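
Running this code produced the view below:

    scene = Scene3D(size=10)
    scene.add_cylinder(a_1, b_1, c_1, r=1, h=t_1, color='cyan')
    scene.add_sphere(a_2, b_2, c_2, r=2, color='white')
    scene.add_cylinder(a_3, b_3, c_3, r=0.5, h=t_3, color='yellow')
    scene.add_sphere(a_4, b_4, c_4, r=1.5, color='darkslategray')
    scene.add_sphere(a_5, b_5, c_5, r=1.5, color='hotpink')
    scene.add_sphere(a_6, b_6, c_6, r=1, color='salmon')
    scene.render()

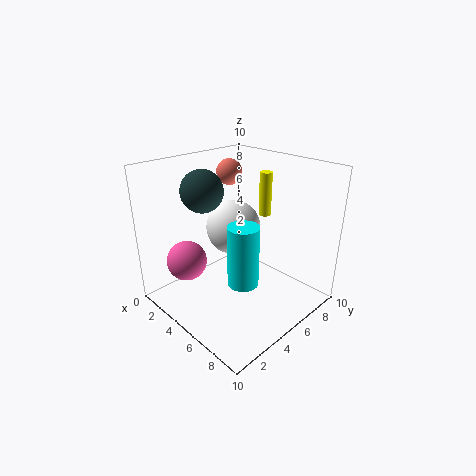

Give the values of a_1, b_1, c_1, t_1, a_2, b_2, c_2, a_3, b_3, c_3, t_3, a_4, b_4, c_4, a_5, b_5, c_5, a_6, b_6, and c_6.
a_1 = 7
b_1 = 3.5
c_1 = 3
t_1 = 4
a_2 = 3.5
b_2 = 6
c_2 = 5
a_3 = 3.5
b_3 = 9.5
c_3 = 5
t_3 = 3.5
a_4 = 2.5
b_4 = 4
c_4 = 8
a_5 = 1.5
b_5 = 3
c_5 = 2.5
a_6 = 1.5
b_6 = 7.5
c_6 = 8.5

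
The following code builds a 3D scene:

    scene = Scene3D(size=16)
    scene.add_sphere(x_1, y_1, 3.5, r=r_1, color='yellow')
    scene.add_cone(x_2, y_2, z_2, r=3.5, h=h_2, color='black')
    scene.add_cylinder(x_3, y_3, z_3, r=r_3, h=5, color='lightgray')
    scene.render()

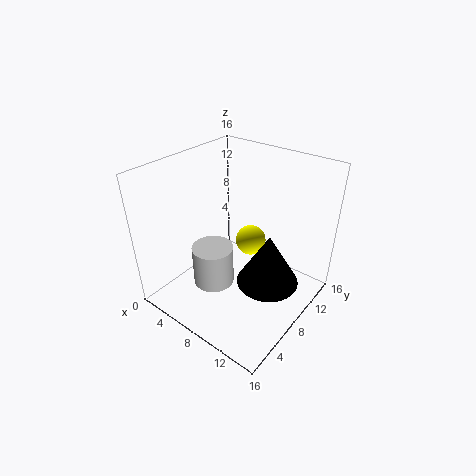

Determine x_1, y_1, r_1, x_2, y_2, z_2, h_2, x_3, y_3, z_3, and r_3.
x_1 = 5.5; y_1 = 14; r_1 = 2; x_2 = 11.5; y_2 = 9; z_2 = 3; h_2 = 6; x_3 = 4.5; y_3 = 7.5; z_3 = 0.5; r_3 = 2.5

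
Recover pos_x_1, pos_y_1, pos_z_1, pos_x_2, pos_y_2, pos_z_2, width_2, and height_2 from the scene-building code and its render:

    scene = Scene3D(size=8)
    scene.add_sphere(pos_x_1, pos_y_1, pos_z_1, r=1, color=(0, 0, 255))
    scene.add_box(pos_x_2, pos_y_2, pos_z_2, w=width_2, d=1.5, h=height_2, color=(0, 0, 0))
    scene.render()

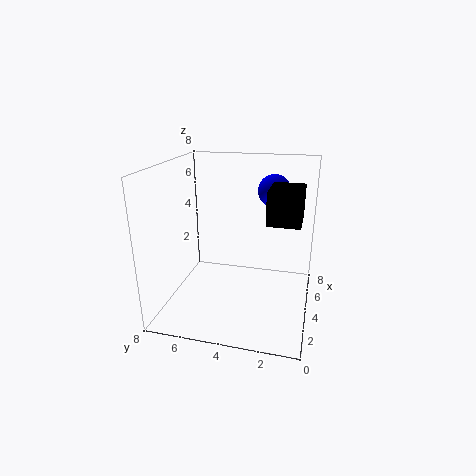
pos_x_1 = 7
pos_y_1 = 2.5
pos_z_1 = 6
pos_x_2 = 1
pos_y_2 = 0.5
pos_z_2 = 6
width_2 = 2
height_2 = 1.5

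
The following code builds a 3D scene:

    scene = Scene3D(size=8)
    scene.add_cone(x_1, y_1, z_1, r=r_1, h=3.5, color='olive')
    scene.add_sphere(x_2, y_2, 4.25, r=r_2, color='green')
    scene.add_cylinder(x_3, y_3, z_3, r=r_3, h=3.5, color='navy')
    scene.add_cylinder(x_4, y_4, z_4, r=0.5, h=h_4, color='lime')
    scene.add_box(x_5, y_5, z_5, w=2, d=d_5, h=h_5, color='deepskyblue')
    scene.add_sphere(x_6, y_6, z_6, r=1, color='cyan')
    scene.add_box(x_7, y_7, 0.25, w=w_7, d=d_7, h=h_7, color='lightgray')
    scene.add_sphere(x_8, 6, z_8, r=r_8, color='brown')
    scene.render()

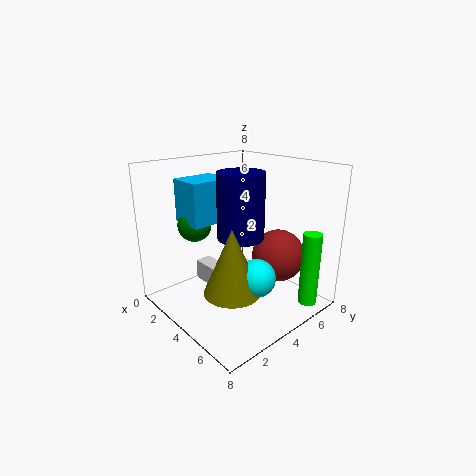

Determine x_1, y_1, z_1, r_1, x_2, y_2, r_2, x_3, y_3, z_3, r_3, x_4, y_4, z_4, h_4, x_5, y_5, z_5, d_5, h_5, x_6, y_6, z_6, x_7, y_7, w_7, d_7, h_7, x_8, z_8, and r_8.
x_1 = 5.25
y_1 = 2.5
z_1 = 1.75
r_1 = 1.5
x_2 = 1.25
y_2 = 3
r_2 = 1
x_3 = 4.5
y_3 = 3.75
z_3 = 4.25
r_3 = 1.25
x_4 = 7.5
y_4 = 6
z_4 = 0.75
h_4 = 4
x_5 = 0.5
y_5 = 2.25
z_5 = 4.5
d_5 = 2.5
h_5 = 2.5
x_6 = 6
y_6 = 3.5
z_6 = 2.5
x_7 = 0.5
y_7 = 3.5
w_7 = 2
d_7 = 1
h_7 = 1.25
x_8 = 5.25
z_8 = 2.75
r_8 = 1.5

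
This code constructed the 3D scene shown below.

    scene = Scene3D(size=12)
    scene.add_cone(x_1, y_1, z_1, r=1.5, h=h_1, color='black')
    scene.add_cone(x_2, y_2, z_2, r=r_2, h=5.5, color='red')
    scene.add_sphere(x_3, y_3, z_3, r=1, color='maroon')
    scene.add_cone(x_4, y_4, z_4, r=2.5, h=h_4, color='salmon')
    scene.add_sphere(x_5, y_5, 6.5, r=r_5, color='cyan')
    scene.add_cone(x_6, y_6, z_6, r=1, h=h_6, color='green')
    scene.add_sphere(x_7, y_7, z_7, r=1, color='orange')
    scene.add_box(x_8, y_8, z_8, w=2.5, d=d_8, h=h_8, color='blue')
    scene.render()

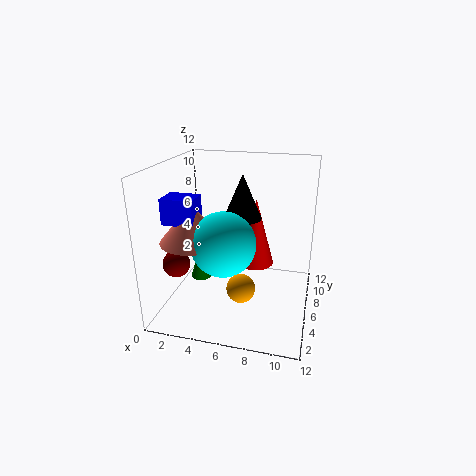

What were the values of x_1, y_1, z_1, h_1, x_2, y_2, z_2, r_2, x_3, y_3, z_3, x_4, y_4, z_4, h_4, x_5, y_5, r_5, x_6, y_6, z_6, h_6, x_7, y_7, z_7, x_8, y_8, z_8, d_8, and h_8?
x_1 = 6.5
y_1 = 5.5
z_1 = 8
h_1 = 3.5
x_2 = 7.5
y_2 = 6
z_2 = 4
r_2 = 1.5
x_3 = 2.5
y_3 = 1.5
z_3 = 5.5
x_4 = 3
y_4 = 3.5
z_4 = 6.5
h_4 = 3
x_5 = 5.5
y_5 = 3.5
r_5 = 2.5
x_6 = 2
y_6 = 7.5
z_6 = 1
h_6 = 3
x_7 = 7.5
y_7 = 1
z_7 = 4.5
x_8 = 1
y_8 = 2.5
z_8 = 8
d_8 = 2
h_8 = 2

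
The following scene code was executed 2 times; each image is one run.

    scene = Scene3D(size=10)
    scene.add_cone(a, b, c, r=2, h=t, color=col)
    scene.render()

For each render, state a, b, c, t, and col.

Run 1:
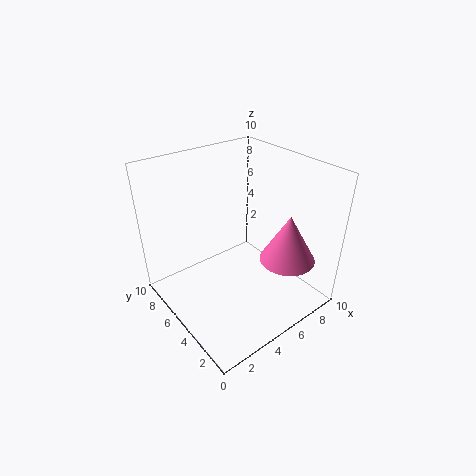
a = 8; b = 3; c = 3; t = 3.5; col = 'hotpink'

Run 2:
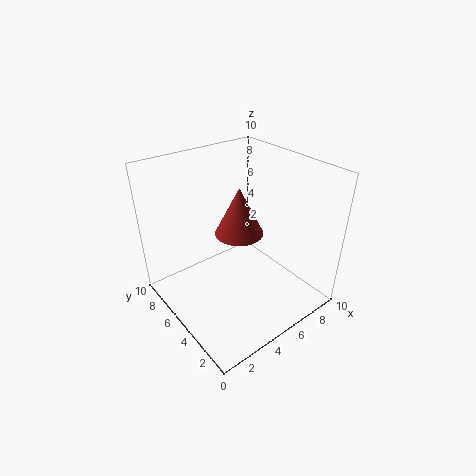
a = 7.5; b = 8; c = 3; t = 4; col = 'brown'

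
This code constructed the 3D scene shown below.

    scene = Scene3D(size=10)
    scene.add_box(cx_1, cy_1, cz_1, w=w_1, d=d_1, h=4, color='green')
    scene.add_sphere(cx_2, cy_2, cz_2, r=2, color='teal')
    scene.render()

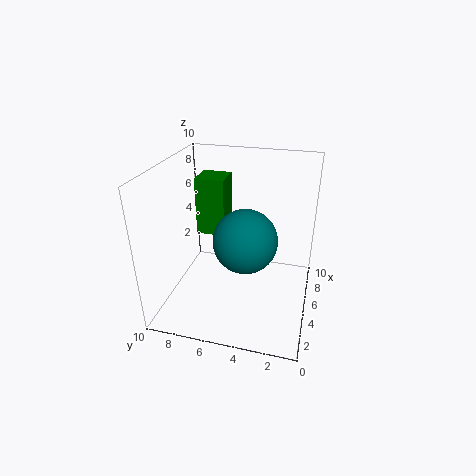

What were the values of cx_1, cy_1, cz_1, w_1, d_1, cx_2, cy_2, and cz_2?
cx_1 = 5
cy_1 = 6
cz_1 = 5
w_1 = 2
d_1 = 2
cx_2 = 3
cy_2 = 4
cz_2 = 6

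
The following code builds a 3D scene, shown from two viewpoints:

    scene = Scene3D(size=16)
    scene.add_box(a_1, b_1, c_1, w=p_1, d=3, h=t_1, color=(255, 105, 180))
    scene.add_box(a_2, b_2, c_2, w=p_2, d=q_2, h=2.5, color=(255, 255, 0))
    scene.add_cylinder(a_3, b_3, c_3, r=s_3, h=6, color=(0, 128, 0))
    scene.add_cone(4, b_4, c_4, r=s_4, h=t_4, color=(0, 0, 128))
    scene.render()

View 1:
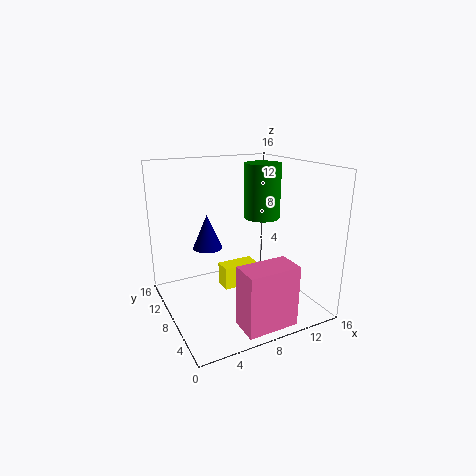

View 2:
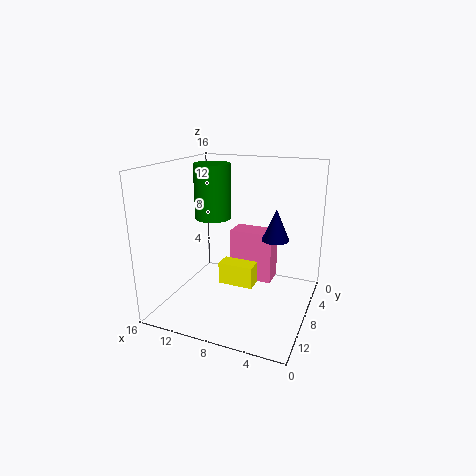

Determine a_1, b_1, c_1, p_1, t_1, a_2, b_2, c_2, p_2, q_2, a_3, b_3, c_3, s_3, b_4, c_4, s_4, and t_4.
a_1 = 5.5; b_1 = 0.5; c_1 = 0.5; p_1 = 5.5; t_1 = 6.5; a_2 = 6; b_2 = 7; c_2 = 2.5; p_2 = 4; q_2 = 2; a_3 = 11; b_3 = 8; c_3 = 10; s_3 = 2; b_4 = 7; c_4 = 8; s_4 = 1.5; t_4 = 3.5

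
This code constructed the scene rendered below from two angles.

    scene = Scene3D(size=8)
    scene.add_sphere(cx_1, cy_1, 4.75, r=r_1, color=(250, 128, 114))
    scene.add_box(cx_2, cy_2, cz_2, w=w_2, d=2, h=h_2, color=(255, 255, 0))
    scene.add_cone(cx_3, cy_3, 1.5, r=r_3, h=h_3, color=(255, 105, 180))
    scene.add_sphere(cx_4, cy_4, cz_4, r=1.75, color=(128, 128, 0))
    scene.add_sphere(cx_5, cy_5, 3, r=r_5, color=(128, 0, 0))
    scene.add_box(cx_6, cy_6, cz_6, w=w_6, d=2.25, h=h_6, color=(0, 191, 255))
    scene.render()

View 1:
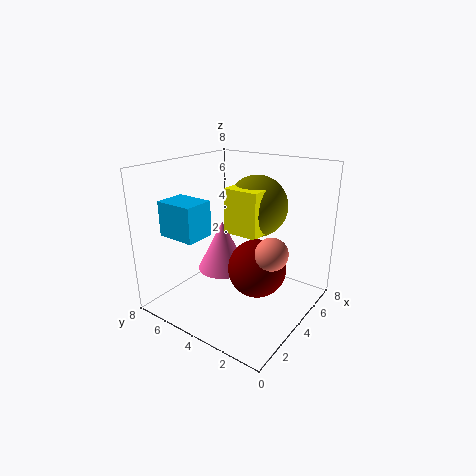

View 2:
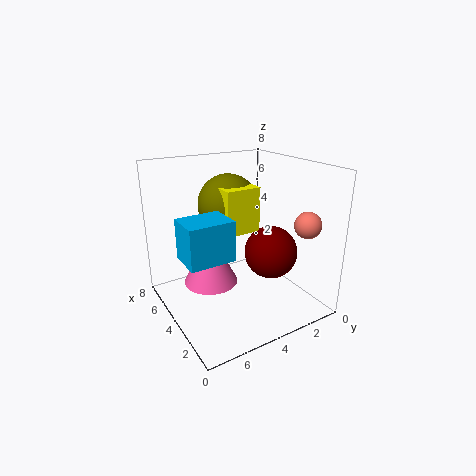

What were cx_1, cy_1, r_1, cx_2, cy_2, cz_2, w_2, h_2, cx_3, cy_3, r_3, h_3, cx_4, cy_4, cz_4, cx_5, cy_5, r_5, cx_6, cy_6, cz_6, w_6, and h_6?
cx_1 = 2; cy_1 = 0.75; r_1 = 0.75; cx_2 = 3.75; cy_2 = 2.75; cz_2 = 4.25; w_2 = 2.5; h_2 = 2.5; cx_3 = 4.5; cy_3 = 5.5; r_3 = 1.5; h_3 = 3; cx_4 = 5.5; cy_4 = 3.75; cz_4 = 5.5; cx_5 = 3.25; cy_5 = 2.25; r_5 = 1.5; cx_6 = 1.75; cy_6 = 5.5; cz_6 = 4; w_6 = 1.75; h_6 = 2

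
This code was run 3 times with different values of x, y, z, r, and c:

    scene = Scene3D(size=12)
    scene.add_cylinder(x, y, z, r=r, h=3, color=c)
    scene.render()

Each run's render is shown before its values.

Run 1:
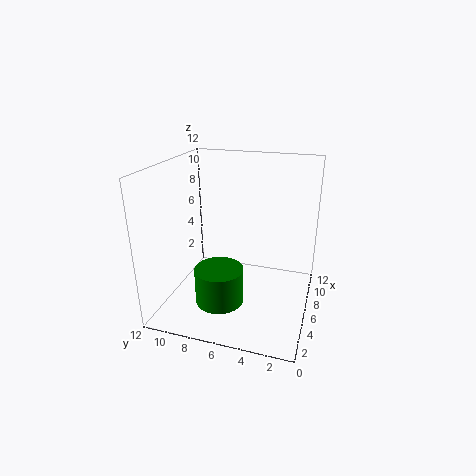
x = 4, y = 7, z = 1, r = 2, c = 'green'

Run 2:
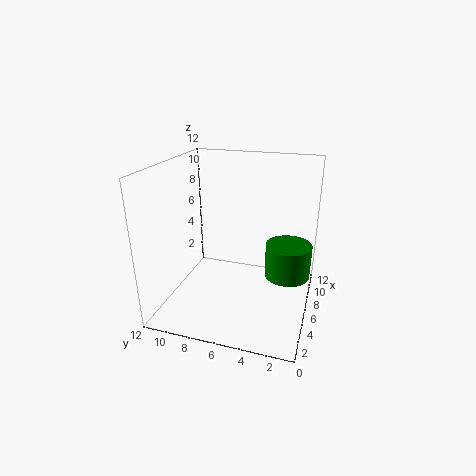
x = 8, y = 2, z = 2, r = 2, c = 'green'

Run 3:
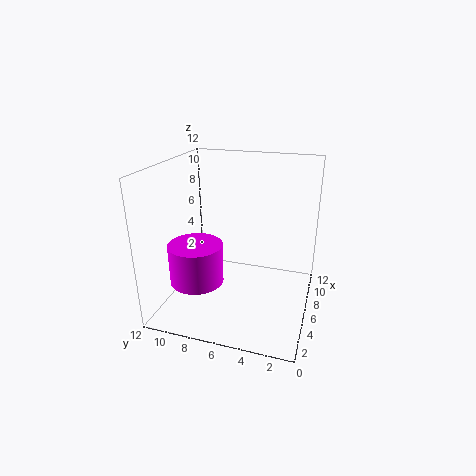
x = 2, y = 8, z = 4, r = 2, c = 'magenta'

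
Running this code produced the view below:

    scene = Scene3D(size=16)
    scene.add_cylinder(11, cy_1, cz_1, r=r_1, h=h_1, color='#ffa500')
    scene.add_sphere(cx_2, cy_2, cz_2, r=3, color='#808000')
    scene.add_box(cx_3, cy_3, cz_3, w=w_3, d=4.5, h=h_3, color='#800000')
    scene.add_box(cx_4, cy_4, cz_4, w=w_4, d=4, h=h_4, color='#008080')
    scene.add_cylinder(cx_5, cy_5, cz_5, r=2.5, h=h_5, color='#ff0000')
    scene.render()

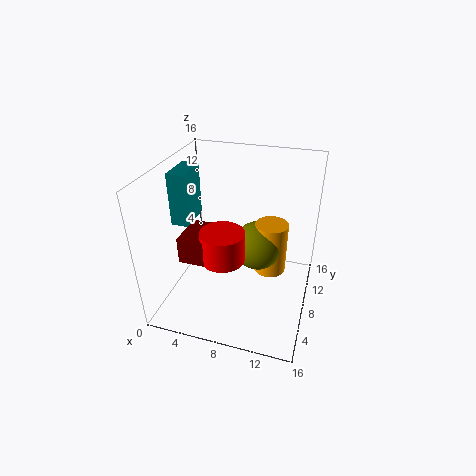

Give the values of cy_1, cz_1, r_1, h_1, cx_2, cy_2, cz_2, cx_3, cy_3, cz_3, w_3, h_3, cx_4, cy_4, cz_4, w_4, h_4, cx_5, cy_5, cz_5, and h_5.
cy_1 = 12; cz_1 = 1.5; r_1 = 2; h_1 = 6.5; cx_2 = 9.5; cy_2 = 11.5; cz_2 = 5; cx_3 = 2; cy_3 = 5; cz_3 = 5.5; w_3 = 4.5; h_3 = 3; cx_4 = 0.5; cy_4 = 7; cz_4 = 9; w_4 = 2; h_4 = 6; cx_5 = 6.5; cy_5 = 7; cz_5 = 5.5; h_5 = 3.5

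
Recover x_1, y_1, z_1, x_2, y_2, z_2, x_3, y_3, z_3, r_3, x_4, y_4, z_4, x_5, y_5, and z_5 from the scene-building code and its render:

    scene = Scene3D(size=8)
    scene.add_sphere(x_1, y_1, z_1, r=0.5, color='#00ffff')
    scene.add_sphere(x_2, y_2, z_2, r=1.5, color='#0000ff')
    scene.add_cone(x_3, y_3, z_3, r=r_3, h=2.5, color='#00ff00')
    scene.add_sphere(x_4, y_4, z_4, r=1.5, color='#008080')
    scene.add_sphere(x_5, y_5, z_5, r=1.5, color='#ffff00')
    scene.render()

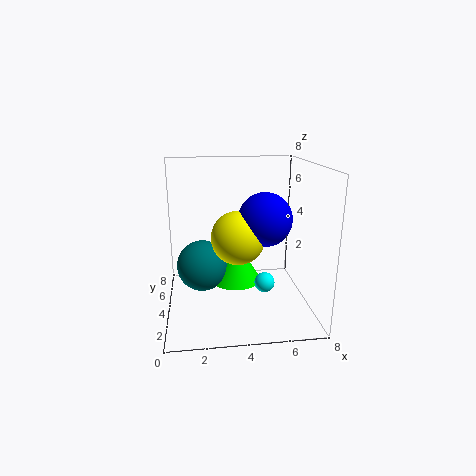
x_1 = 5, y_1 = 1.5, z_1 = 2.5, x_2 = 5.5, y_2 = 4, z_2 = 5, x_3 = 4, y_3 = 5, z_3 = 1, r_3 = 1.5, x_4 = 2, y_4 = 5, z_4 = 2, x_5 = 4, y_5 = 4, z_5 = 4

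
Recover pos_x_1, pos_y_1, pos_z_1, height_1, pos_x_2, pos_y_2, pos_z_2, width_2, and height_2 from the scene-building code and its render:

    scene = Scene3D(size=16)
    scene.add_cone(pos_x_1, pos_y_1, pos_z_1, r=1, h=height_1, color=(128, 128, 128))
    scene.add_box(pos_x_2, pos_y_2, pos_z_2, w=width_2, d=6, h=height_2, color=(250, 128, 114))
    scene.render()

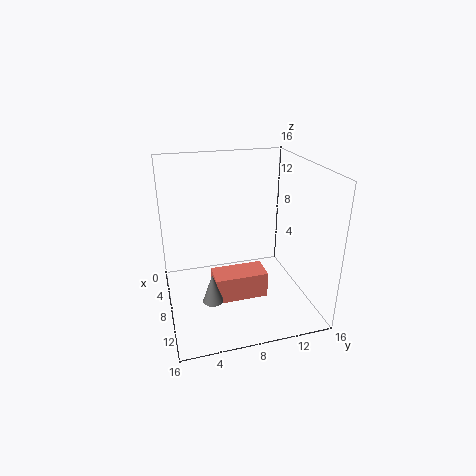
pos_x_1 = 13; pos_y_1 = 4; pos_z_1 = 4; height_1 = 3; pos_x_2 = 7; pos_y_2 = 5; pos_z_2 = 1; width_2 = 3; height_2 = 3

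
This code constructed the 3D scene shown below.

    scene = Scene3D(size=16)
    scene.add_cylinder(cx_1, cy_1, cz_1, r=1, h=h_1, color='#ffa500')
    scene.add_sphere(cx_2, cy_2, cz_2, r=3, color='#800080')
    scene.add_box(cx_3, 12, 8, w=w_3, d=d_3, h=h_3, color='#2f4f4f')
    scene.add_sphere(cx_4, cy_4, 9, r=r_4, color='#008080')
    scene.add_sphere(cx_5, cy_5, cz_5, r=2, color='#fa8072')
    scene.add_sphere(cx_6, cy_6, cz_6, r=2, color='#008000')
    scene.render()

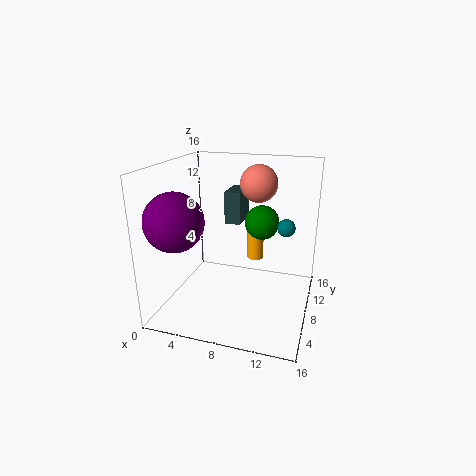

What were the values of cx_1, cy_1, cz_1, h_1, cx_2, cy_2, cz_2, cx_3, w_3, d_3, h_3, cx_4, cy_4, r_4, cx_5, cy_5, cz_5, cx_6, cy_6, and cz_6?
cx_1 = 9, cy_1 = 12, cz_1 = 4, h_1 = 4, cx_2 = 3, cy_2 = 3, cz_2 = 11, cx_3 = 5, w_3 = 2, d_3 = 4, h_3 = 4, cx_4 = 13, cy_4 = 10, r_4 = 1, cx_5 = 10, cy_5 = 9, cz_5 = 14, cx_6 = 10, cy_6 = 11, cz_6 = 9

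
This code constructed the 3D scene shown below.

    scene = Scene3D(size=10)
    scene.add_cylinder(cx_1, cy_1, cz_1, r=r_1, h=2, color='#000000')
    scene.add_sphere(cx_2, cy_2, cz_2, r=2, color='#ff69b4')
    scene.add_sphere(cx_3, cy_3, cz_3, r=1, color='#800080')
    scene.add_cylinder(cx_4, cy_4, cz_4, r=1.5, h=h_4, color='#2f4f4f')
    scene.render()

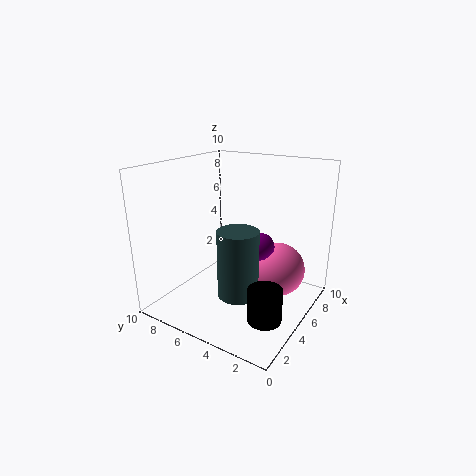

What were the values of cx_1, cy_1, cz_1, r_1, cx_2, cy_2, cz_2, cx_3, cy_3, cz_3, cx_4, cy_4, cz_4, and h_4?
cx_1 = 1.5, cy_1 = 1, cz_1 = 2, r_1 = 1, cx_2 = 7.5, cy_2 = 3, cz_2 = 2, cx_3 = 6.5, cy_3 = 4, cz_3 = 4, cx_4 = 5, cy_4 = 5, cz_4 = 0.5, h_4 = 5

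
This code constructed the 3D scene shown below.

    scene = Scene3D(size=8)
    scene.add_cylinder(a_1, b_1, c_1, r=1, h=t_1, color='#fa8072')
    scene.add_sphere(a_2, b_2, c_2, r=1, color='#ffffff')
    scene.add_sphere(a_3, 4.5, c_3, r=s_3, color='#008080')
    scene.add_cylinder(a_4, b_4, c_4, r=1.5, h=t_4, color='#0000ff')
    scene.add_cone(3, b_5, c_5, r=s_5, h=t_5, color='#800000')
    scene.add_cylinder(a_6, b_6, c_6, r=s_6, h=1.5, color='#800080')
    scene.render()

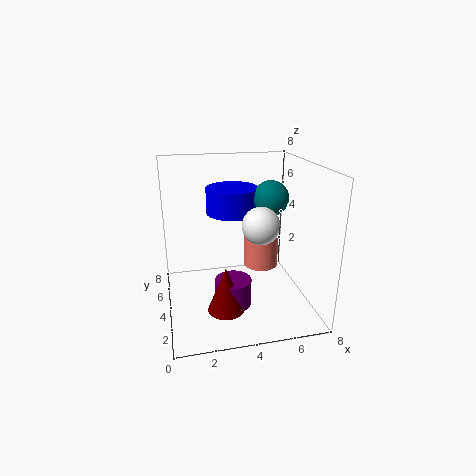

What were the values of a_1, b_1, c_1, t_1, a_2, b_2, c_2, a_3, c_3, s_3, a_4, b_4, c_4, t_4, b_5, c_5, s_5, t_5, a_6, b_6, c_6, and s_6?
a_1 = 5.5; b_1 = 4.5; c_1 = 2; t_1 = 2; a_2 = 5; b_2 = 3; c_2 = 5; a_3 = 6; c_3 = 6; s_3 = 1; a_4 = 4; b_4 = 5.5; c_4 = 5; t_4 = 1.5; b_5 = 2.5; c_5 = 0.5; s_5 = 1; t_5 = 2.5; a_6 = 3.5; b_6 = 3; c_6 = 0.5; s_6 = 1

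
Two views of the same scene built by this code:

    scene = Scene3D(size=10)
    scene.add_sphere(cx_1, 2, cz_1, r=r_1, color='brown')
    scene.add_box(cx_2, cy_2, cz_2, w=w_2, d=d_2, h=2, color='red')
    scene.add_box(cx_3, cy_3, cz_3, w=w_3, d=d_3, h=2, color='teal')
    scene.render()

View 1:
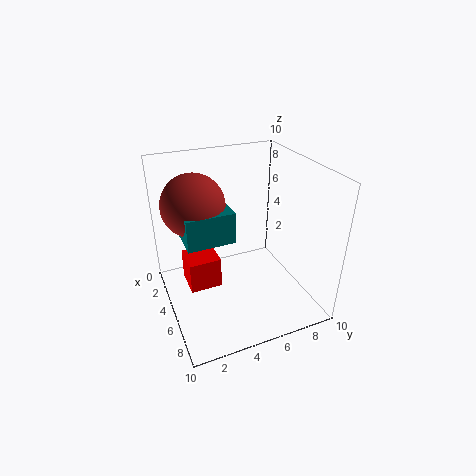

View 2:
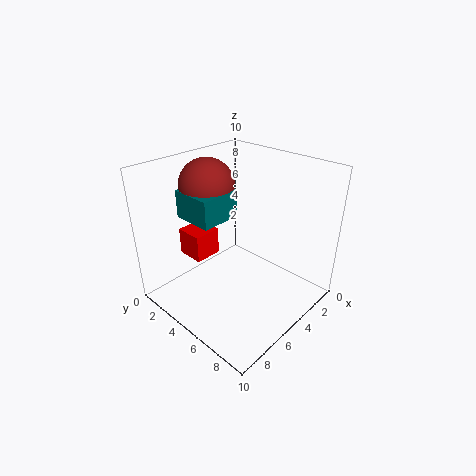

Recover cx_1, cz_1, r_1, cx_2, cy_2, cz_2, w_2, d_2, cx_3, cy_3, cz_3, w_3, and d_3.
cx_1 = 5; cz_1 = 8; r_1 = 2; cx_2 = 5; cy_2 = 1; cz_2 = 3; w_2 = 2; d_2 = 2; cx_3 = 4; cy_3 = 1; cz_3 = 6; w_3 = 3; d_3 = 3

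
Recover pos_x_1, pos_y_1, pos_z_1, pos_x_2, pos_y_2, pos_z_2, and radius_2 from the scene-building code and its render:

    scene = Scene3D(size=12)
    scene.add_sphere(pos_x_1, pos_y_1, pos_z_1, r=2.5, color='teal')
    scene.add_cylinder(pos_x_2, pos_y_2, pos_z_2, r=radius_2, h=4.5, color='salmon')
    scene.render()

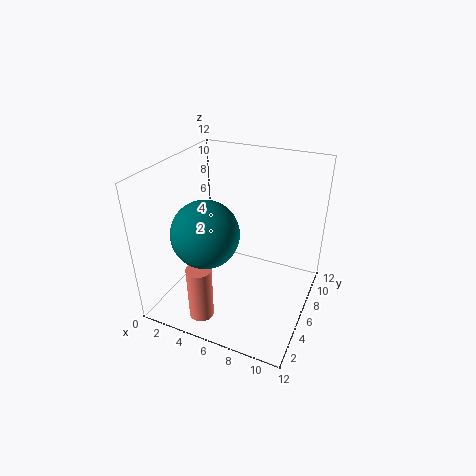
pos_x_1 = 5, pos_y_1 = 2.5, pos_z_1 = 8, pos_x_2 = 4.5, pos_y_2 = 2, pos_z_2 = 0.5, radius_2 = 1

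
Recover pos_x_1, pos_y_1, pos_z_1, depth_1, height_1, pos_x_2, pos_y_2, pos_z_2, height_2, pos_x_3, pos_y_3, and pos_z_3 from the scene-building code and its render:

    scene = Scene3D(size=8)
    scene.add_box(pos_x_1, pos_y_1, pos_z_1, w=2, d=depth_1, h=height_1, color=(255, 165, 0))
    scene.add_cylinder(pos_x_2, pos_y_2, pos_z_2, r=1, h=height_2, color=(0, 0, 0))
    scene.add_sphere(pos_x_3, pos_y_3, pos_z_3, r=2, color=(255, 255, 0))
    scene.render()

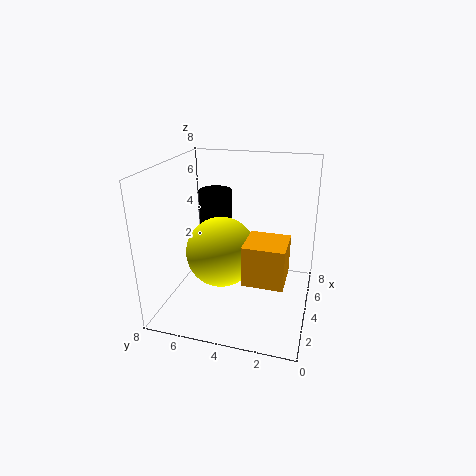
pos_x_1 = 1
pos_y_1 = 1
pos_z_1 = 3
depth_1 = 2
height_1 = 2
pos_x_2 = 6
pos_y_2 = 6
pos_z_2 = 2
height_2 = 4
pos_x_3 = 4
pos_y_3 = 5
pos_z_3 = 3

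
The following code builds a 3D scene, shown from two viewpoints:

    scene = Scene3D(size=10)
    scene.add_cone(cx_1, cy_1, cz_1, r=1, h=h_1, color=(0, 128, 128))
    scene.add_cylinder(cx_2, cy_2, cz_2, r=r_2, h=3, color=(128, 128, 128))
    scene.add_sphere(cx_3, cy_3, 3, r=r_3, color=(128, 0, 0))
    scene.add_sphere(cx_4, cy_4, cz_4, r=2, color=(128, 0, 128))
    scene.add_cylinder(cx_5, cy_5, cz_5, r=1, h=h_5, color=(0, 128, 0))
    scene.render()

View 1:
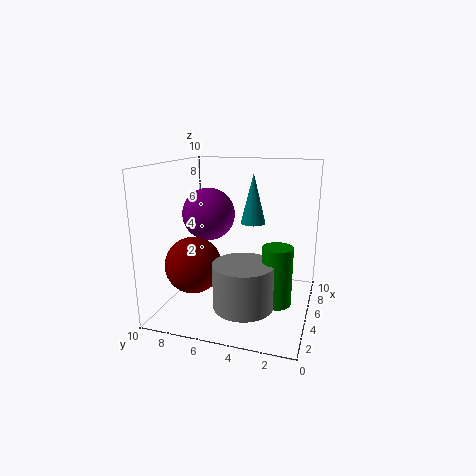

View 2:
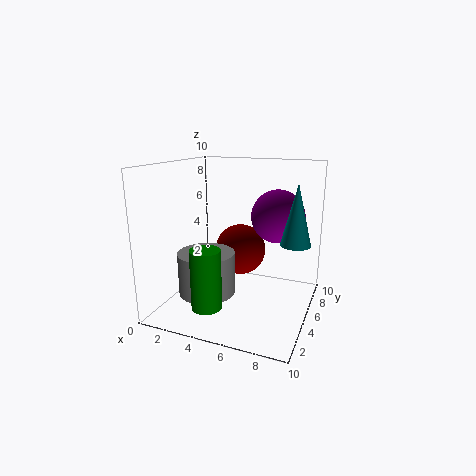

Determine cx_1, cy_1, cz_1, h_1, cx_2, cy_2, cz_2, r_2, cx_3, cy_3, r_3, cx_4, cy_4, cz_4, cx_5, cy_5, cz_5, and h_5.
cx_1 = 9; cy_1 = 5; cz_1 = 5; h_1 = 4; cx_2 = 3; cy_2 = 4; cz_2 = 1; r_2 = 2; cx_3 = 4; cy_3 = 8; r_3 = 2; cx_4 = 7; cy_4 = 8; cz_4 = 6; cx_5 = 4; cy_5 = 2; cz_5 = 1; h_5 = 4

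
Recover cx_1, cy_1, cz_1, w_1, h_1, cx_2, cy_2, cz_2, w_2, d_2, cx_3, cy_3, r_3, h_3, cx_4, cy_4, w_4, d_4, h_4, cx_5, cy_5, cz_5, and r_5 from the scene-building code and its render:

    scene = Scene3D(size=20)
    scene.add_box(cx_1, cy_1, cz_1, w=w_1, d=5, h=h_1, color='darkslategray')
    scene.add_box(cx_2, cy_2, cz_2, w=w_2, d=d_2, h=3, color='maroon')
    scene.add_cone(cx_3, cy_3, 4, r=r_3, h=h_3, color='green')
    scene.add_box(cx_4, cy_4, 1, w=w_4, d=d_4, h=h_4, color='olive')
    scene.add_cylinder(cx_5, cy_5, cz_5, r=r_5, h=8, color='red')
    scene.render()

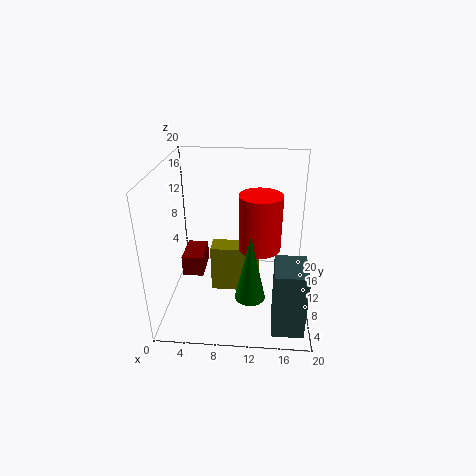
cx_1 = 15; cy_1 = 1; cz_1 = 1; w_1 = 4; h_1 = 9; cx_2 = 2; cy_2 = 9; cz_2 = 4; w_2 = 3; d_2 = 5; cx_3 = 12; cy_3 = 5; r_3 = 2; h_3 = 9; cx_4 = 6; cy_4 = 10; w_4 = 7; d_4 = 3; h_4 = 7; cx_5 = 13; cy_5 = 11; cz_5 = 8; r_5 = 3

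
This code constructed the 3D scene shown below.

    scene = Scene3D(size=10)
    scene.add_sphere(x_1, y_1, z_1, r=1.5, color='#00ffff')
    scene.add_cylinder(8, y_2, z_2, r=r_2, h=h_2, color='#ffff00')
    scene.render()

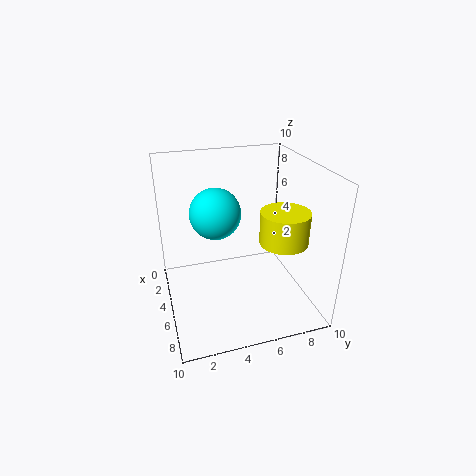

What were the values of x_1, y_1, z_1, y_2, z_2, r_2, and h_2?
x_1 = 7, y_1 = 3, z_1 = 8, y_2 = 7, z_2 = 6, r_2 = 1.5, h_2 = 2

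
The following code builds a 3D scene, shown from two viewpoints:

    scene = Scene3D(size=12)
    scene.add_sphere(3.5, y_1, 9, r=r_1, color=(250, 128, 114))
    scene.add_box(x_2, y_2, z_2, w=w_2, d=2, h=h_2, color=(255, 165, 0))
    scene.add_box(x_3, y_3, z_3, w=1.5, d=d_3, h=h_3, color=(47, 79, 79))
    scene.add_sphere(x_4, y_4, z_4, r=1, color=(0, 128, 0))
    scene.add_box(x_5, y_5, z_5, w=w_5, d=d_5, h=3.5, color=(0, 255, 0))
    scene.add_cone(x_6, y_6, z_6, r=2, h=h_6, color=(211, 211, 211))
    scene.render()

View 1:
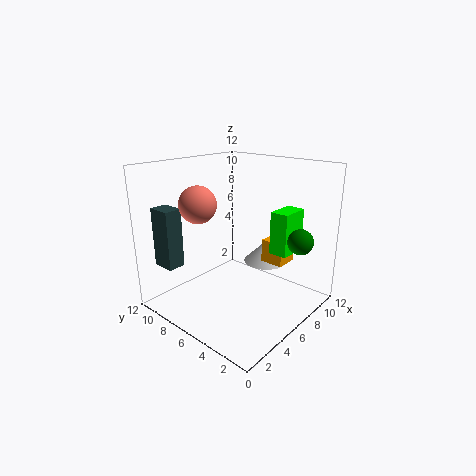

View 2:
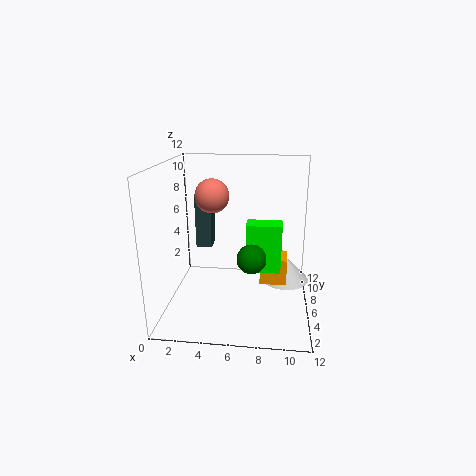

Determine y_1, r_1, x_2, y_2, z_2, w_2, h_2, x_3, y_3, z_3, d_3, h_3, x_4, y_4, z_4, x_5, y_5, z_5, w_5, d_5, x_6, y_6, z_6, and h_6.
y_1 = 8; r_1 = 1.5; x_2 = 8; y_2 = 3; z_2 = 3.5; w_2 = 2; h_2 = 2; x_3 = 1.5; y_3 = 9.5; z_3 = 3.5; d_3 = 2; h_3 = 5; x_4 = 7.5; y_4 = 1; z_4 = 6.5; x_5 = 7; y_5 = 2; z_5 = 5; w_5 = 2.5; d_5 = 1.5; x_6 = 10; y_6 = 6; z_6 = 2.5; h_6 = 2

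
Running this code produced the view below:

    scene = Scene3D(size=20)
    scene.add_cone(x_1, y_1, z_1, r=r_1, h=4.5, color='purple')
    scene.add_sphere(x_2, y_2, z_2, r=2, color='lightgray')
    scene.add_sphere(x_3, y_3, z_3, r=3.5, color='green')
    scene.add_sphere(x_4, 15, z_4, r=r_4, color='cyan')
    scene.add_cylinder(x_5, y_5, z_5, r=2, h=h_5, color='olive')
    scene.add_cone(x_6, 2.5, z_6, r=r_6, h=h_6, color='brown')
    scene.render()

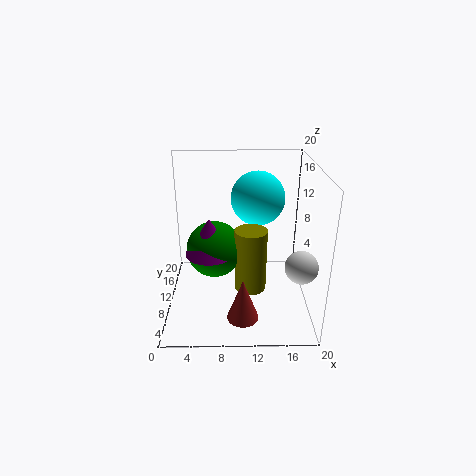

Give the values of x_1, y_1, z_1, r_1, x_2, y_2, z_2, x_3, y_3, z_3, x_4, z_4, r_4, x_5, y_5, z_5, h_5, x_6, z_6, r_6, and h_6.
x_1 = 6.5; y_1 = 5; z_1 = 10.5; r_1 = 3; x_2 = 17.5; y_2 = 3; z_2 = 9.5; x_3 = 7; y_3 = 6; z_3 = 10.5; x_4 = 13; z_4 = 14; r_4 = 4; x_5 = 11.5; y_5 = 5; z_5 = 5.5; h_5 = 8; x_6 = 10.5; z_6 = 2.5; r_6 = 2; h_6 = 5.5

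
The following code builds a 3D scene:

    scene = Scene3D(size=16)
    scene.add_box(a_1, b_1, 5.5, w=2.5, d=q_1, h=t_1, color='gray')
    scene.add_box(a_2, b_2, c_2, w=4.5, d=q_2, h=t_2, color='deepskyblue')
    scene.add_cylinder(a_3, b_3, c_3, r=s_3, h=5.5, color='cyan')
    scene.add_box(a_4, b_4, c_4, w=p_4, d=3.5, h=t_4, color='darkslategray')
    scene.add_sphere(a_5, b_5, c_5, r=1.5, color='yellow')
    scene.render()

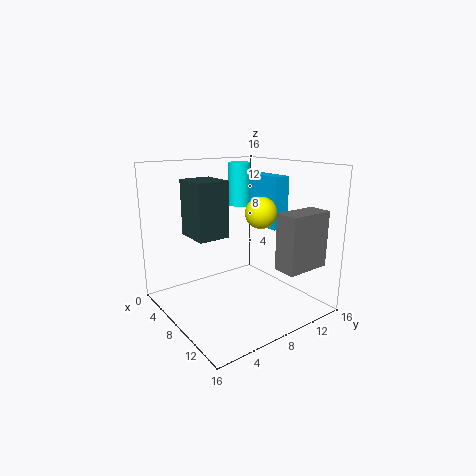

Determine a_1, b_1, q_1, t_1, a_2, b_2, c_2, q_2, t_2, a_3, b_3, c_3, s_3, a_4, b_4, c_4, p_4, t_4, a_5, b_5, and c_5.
a_1 = 12.5, b_1 = 9.5, q_1 = 5, t_1 = 6, a_2 = 5, b_2 = 12, c_2 = 8.5, q_2 = 2, t_2 = 6, a_3 = 1.5, b_3 = 13, c_3 = 10, s_3 = 1.5, a_4 = 4.5, b_4 = 3, c_4 = 8.5, p_4 = 4, t_4 = 6, a_5 = 13, b_5 = 7, c_5 = 12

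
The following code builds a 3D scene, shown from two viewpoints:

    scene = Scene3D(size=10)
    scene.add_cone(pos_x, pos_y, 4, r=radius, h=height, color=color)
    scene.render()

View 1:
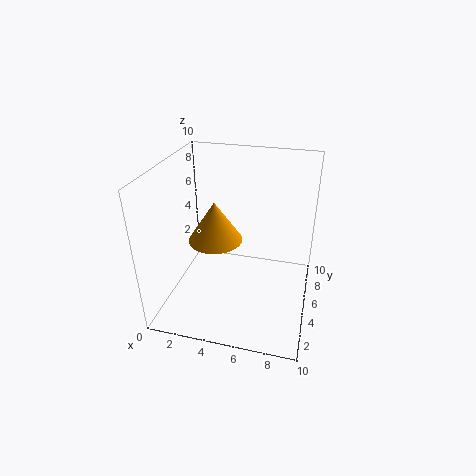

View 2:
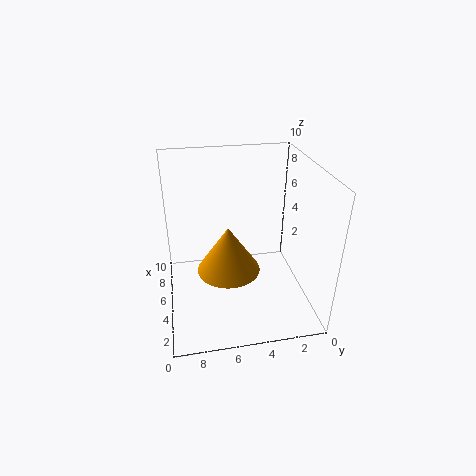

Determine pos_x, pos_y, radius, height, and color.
pos_x = 3
pos_y = 6
radius = 2
height = 3
color = 'orange'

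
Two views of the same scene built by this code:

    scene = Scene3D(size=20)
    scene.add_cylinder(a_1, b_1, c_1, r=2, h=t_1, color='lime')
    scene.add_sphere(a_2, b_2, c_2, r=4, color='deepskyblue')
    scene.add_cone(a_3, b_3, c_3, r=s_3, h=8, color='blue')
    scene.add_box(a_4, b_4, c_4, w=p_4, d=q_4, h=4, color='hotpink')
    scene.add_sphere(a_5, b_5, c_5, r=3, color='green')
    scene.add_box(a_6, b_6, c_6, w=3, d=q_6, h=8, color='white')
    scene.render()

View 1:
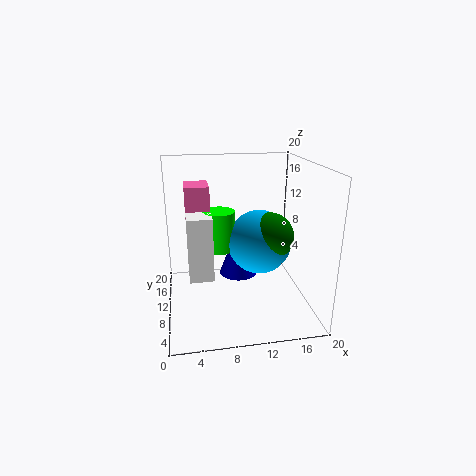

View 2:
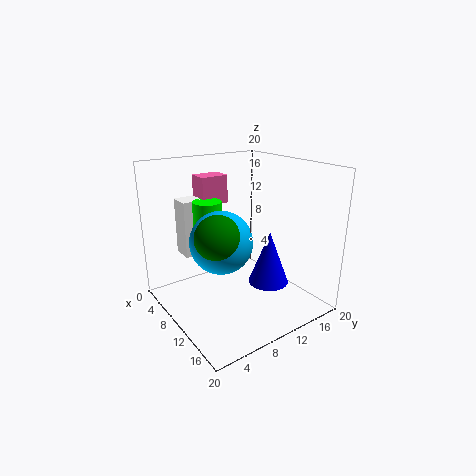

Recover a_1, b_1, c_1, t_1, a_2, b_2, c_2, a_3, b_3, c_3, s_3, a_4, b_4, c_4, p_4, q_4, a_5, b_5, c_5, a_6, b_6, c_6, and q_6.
a_1 = 7
b_1 = 7
c_1 = 10
t_1 = 5
a_2 = 12
b_2 = 6
c_2 = 11
a_3 = 11
b_3 = 15
c_3 = 2
s_3 = 3
a_4 = 3
b_4 = 7
c_4 = 14
p_4 = 3
q_4 = 4
a_5 = 13
b_5 = 5
c_5 = 12
a_6 = 3
b_6 = 4
c_6 = 7
q_6 = 5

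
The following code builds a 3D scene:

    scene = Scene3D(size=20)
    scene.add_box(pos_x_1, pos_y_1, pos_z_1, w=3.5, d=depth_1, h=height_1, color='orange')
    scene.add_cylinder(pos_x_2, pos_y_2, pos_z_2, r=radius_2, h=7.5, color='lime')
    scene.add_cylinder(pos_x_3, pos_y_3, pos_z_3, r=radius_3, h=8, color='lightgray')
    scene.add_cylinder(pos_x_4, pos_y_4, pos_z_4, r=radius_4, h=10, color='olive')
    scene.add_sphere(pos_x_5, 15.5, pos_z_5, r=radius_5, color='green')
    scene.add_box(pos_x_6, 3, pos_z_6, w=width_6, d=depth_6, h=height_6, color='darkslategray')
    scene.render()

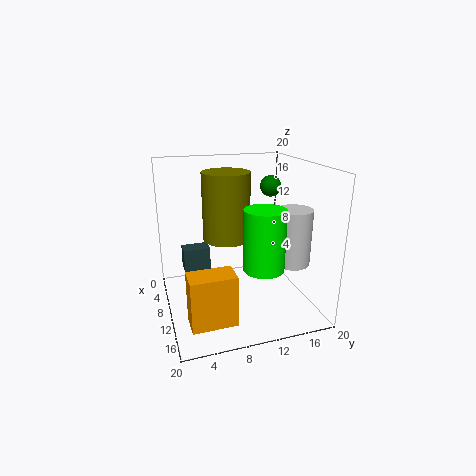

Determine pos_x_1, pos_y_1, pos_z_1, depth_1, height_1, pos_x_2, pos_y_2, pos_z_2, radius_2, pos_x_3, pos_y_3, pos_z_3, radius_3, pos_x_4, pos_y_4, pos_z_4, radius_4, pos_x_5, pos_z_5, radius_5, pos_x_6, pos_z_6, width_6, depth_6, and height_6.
pos_x_1 = 13, pos_y_1 = 2, pos_z_1 = 0.5, depth_1 = 6, height_1 = 7, pos_x_2 = 17, pos_y_2 = 11, pos_z_2 = 8.5, radius_2 = 2.5, pos_x_3 = 12, pos_y_3 = 17.5, pos_z_3 = 6, radius_3 = 2.5, pos_x_4 = 6, pos_y_4 = 9.5, pos_z_4 = 8.5, radius_4 = 3.5, pos_x_5 = 8, pos_z_5 = 16.5, radius_5 = 1.5, pos_x_6 = 3, pos_z_6 = 3.5, width_6 = 2.5, depth_6 = 4, height_6 = 3.5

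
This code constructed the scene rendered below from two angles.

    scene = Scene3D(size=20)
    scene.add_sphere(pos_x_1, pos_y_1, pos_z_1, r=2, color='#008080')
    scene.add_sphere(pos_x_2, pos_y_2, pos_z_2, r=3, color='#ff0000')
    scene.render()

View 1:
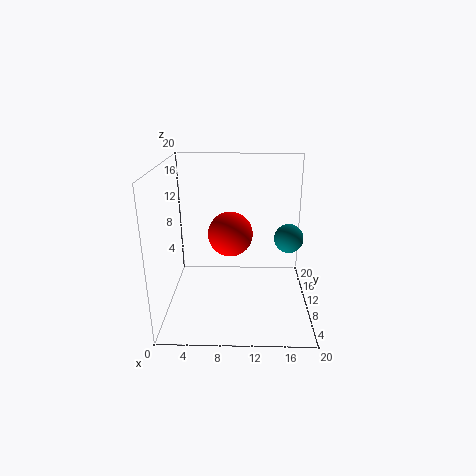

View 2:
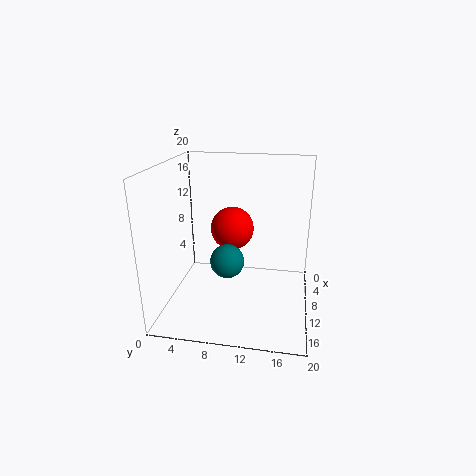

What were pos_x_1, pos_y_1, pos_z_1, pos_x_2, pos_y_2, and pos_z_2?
pos_x_1 = 17
pos_y_1 = 10
pos_z_1 = 10
pos_x_2 = 9
pos_y_2 = 9
pos_z_2 = 11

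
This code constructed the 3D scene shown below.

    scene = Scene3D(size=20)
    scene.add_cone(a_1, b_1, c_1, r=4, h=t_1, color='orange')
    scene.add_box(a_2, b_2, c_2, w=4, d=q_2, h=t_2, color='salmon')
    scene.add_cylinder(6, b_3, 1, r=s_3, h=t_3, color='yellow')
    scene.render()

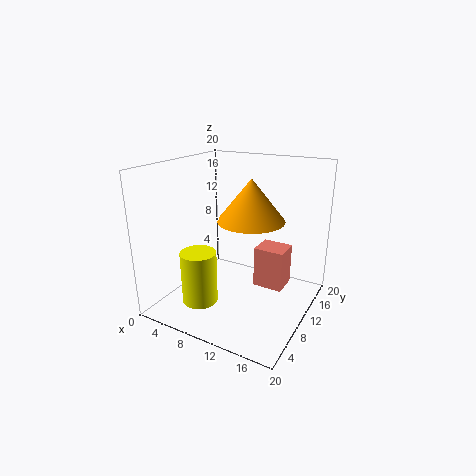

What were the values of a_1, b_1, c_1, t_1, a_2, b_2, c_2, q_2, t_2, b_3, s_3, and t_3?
a_1 = 14
b_1 = 6
c_1 = 14.5
t_1 = 5
a_2 = 13
b_2 = 9
c_2 = 4
q_2 = 3.5
t_2 = 5.5
b_3 = 6
s_3 = 2.5
t_3 = 7.5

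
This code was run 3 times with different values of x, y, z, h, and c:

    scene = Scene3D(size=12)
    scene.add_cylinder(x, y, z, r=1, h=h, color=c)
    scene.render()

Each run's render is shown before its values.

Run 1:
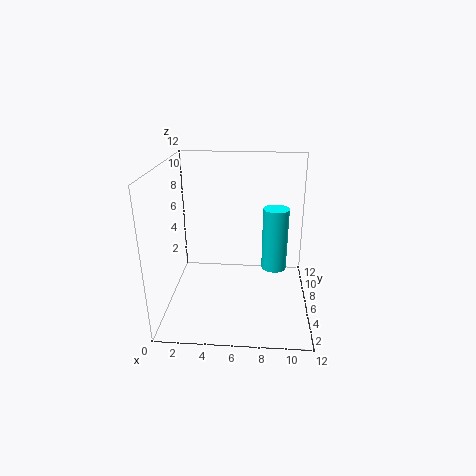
x = 9; y = 5; z = 4; h = 5; c = 'cyan'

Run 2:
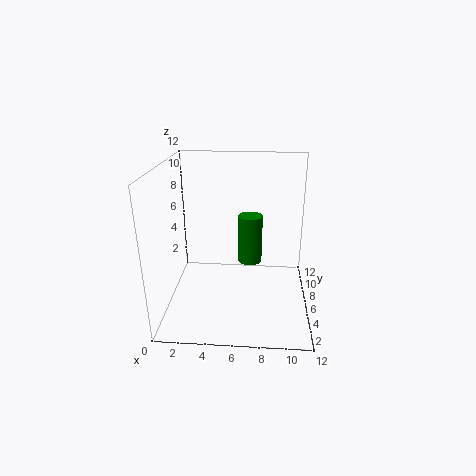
x = 7; y = 6; z = 4; h = 4; c = 'green'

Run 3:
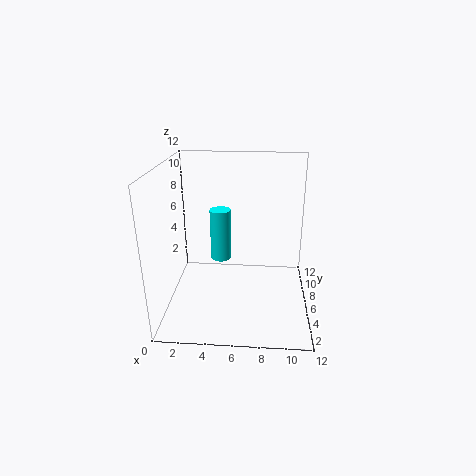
x = 4; y = 10; z = 2; h = 5; c = 'cyan'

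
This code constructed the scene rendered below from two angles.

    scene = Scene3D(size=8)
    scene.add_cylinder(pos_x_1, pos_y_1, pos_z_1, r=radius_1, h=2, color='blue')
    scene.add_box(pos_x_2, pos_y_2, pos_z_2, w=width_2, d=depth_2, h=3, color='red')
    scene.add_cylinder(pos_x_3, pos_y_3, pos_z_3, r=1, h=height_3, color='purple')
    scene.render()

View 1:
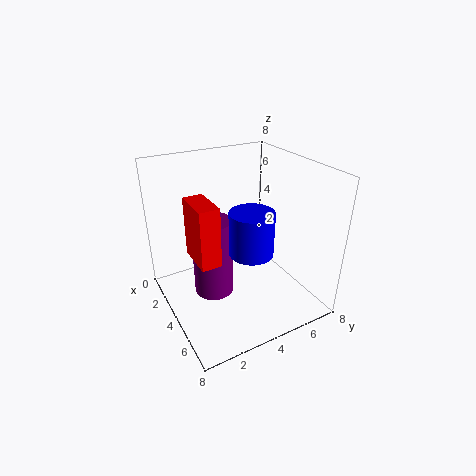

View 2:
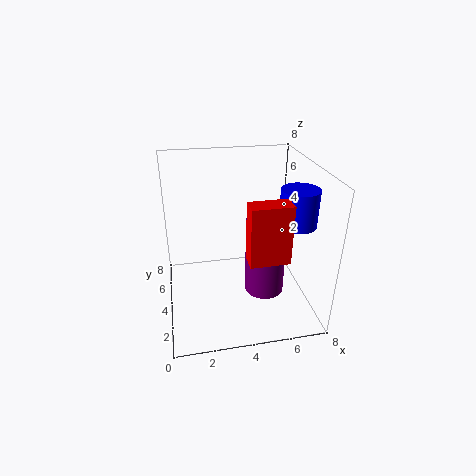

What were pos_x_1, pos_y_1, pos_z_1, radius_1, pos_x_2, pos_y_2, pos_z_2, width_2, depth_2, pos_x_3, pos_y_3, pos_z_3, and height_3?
pos_x_1 = 7
pos_y_1 = 3
pos_z_1 = 5
radius_1 = 1
pos_x_2 = 4
pos_y_2 = 1
pos_z_2 = 4
width_2 = 2
depth_2 = 1
pos_x_3 = 5
pos_y_3 = 2
pos_z_3 = 2
height_3 = 4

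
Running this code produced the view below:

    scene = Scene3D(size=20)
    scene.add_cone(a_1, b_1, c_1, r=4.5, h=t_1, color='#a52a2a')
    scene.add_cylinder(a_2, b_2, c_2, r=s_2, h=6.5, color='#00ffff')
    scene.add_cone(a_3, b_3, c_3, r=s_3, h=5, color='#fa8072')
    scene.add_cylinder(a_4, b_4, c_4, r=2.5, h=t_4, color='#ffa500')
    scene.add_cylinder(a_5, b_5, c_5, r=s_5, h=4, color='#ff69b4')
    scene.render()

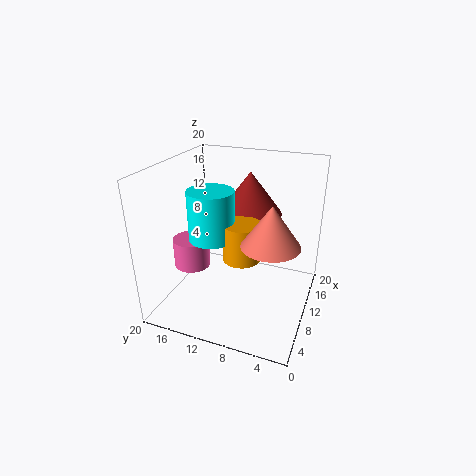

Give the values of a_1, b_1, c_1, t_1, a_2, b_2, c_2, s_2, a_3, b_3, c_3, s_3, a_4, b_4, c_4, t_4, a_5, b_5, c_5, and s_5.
a_1 = 13.5, b_1 = 9.5, c_1 = 12.5, t_1 = 6, a_2 = 7, b_2 = 12.5, c_2 = 11, s_2 = 3, a_3 = 5, b_3 = 4, c_3 = 12.5, s_3 = 3.5, a_4 = 7.5, b_4 = 8.5, c_4 = 8.5, t_4 = 5, a_5 = 7.5, b_5 = 16, c_5 = 6, s_5 = 2.5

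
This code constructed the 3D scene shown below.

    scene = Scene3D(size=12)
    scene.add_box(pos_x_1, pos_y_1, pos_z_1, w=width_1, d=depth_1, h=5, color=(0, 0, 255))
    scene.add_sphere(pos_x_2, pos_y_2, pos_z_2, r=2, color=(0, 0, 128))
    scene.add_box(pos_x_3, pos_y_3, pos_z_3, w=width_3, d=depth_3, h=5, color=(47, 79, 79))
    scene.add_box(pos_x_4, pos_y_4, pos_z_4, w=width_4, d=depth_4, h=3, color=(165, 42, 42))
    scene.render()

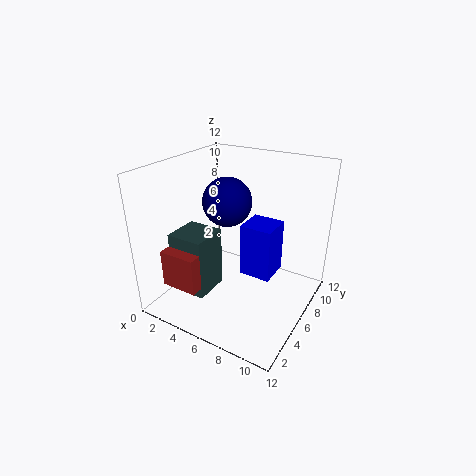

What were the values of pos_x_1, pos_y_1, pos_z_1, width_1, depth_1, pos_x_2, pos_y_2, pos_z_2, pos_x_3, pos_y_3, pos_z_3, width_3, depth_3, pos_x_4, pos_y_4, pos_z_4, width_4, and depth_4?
pos_x_1 = 5; pos_y_1 = 8; pos_z_1 = 1; width_1 = 3; depth_1 = 3; pos_x_2 = 5; pos_y_2 = 6; pos_z_2 = 9; pos_x_3 = 2; pos_y_3 = 2; pos_z_3 = 2; width_3 = 3; depth_3 = 3; pos_x_4 = 2; pos_y_4 = 1; pos_z_4 = 3; width_4 = 3; depth_4 = 3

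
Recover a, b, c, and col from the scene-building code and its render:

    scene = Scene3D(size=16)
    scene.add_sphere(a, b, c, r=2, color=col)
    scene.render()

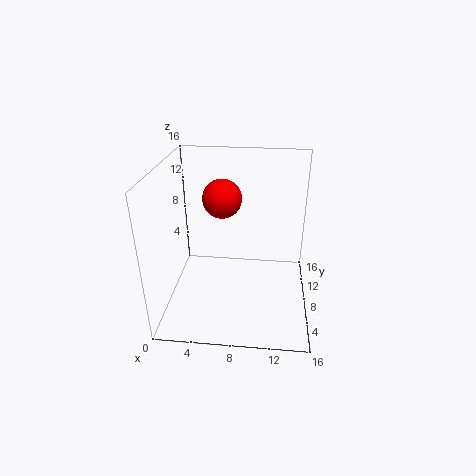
a = 6.5, b = 7, c = 13, col = 'red'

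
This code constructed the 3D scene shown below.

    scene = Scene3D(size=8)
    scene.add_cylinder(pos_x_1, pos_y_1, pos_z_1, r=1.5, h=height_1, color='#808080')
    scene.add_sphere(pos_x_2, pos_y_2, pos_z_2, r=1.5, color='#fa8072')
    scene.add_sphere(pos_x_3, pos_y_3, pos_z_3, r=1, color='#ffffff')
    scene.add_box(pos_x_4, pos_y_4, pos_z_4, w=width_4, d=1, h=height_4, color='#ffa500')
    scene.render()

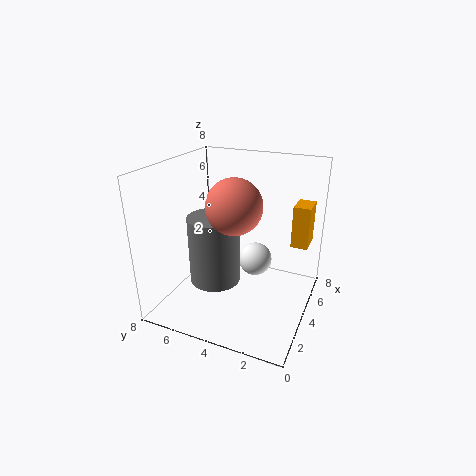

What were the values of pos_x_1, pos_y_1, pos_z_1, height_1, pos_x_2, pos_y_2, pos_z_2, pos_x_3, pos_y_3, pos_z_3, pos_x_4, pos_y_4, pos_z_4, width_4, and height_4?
pos_x_1 = 4, pos_y_1 = 5.5, pos_z_1 = 1, height_1 = 4, pos_x_2 = 3.5, pos_y_2 = 4, pos_z_2 = 6, pos_x_3 = 5.5, pos_y_3 = 3.5, pos_z_3 = 2, pos_x_4 = 6, pos_y_4 = 0.5, pos_z_4 = 3, width_4 = 1.5, height_4 = 2.5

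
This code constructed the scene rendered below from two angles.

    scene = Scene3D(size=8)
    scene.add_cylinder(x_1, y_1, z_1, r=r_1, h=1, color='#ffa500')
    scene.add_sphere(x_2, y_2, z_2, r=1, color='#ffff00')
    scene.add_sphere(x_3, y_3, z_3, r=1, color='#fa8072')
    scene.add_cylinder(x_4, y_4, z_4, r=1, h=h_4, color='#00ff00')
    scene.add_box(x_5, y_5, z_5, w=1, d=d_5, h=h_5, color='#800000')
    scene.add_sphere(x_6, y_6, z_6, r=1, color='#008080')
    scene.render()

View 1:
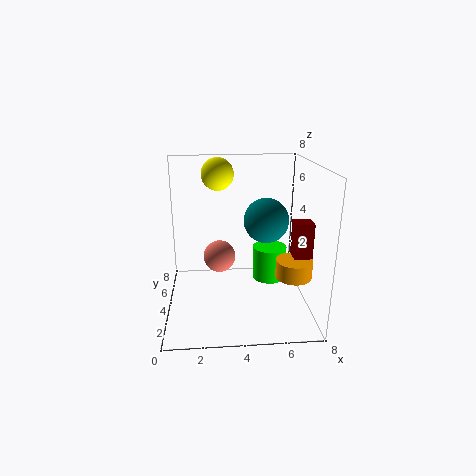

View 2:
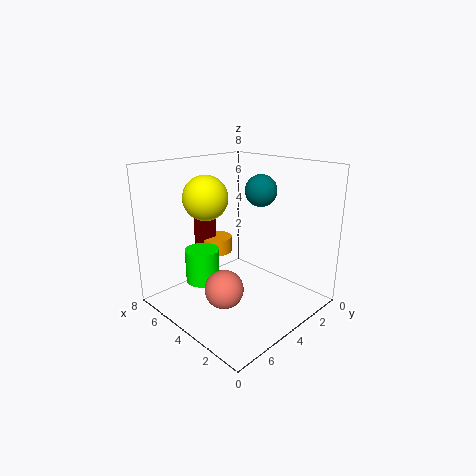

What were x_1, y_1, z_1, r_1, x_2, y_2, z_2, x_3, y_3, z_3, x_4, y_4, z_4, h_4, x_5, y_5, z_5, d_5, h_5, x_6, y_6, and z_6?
x_1 = 7
y_1 = 3
z_1 = 2
r_1 = 1
x_2 = 3
y_2 = 7
z_2 = 7
x_3 = 3
y_3 = 6
z_3 = 2
x_4 = 6
y_4 = 5
z_4 = 1
h_4 = 2
x_5 = 7
y_5 = 3
z_5 = 2
d_5 = 1
h_5 = 3
x_6 = 5
y_6 = 1
z_6 = 6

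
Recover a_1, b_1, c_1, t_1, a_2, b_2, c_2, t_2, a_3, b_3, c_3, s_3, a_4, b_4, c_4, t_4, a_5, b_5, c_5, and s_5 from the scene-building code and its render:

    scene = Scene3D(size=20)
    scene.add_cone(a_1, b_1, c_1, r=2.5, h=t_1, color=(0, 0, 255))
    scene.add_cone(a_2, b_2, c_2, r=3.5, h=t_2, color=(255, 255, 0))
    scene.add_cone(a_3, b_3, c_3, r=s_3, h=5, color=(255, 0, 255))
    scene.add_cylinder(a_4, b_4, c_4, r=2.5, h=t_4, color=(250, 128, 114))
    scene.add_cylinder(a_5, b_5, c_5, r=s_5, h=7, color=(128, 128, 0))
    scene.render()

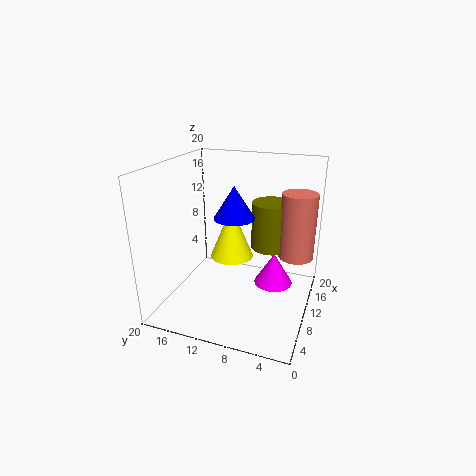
a_1 = 6, b_1 = 9, c_1 = 14.5, t_1 = 4, a_2 = 16.5, b_2 = 13.5, c_2 = 3.5, t_2 = 8.5, a_3 = 15.5, b_3 = 6, c_3 = 0.5, s_3 = 3, a_4 = 14, b_4 = 2.5, c_4 = 6.5, t_4 = 9.5, a_5 = 15, b_5 = 6.5, c_5 = 7, s_5 = 3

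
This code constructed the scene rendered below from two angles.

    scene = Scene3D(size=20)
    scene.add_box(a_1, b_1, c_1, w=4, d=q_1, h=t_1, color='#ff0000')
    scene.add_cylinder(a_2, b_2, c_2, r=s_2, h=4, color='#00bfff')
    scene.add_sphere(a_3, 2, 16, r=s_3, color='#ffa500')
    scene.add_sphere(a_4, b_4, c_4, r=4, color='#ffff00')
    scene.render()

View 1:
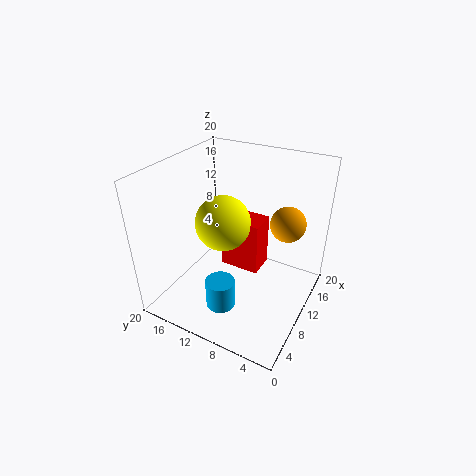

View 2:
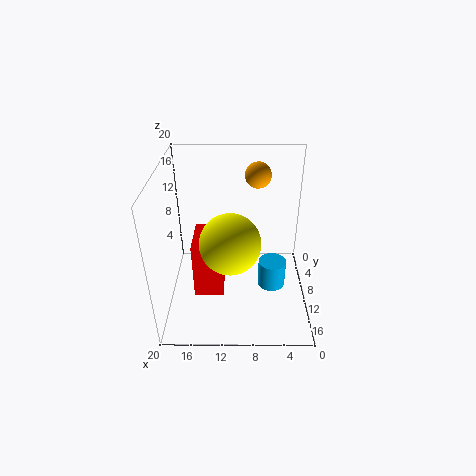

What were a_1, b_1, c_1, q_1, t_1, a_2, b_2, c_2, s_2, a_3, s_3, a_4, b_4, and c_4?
a_1 = 12; b_1 = 8; c_1 = 3; q_1 = 6; t_1 = 8; a_2 = 5; b_2 = 10; c_2 = 2; s_2 = 2; a_3 = 7; s_3 = 2; a_4 = 11; b_4 = 13; c_4 = 11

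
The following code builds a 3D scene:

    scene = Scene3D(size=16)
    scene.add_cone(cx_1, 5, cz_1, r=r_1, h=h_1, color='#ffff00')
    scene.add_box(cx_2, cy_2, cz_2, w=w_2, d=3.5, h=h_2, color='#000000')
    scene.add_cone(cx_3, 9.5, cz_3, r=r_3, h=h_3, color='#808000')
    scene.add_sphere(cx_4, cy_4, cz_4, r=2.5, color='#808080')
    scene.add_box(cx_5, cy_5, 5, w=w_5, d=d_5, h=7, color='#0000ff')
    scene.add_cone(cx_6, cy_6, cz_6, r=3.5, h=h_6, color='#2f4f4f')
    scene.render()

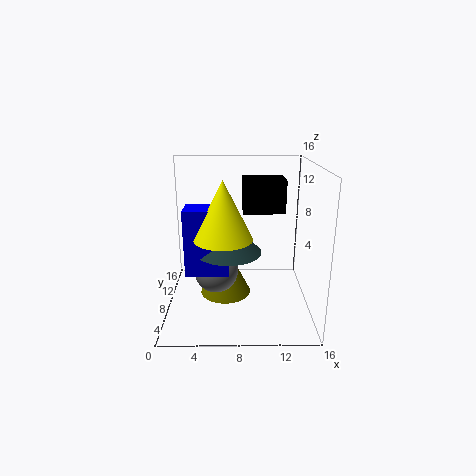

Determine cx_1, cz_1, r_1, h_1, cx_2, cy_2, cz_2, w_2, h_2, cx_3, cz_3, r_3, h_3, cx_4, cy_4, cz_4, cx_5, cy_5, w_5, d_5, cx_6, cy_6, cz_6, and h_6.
cx_1 = 6.5; cz_1 = 9; r_1 = 3; h_1 = 6; cx_2 = 8.5; cy_2 = 7; cz_2 = 11; w_2 = 4.5; h_2 = 3.5; cx_3 = 6.5; cz_3 = 0.5; r_3 = 3; h_3 = 6; cx_4 = 5.5; cy_4 = 8; cz_4 = 4; cx_5 = 2.5; cy_5 = 4.5; w_5 = 4.5; d_5 = 3; cx_6 = 7; cy_6 = 6.5; cz_6 = 7; h_6 = 3.5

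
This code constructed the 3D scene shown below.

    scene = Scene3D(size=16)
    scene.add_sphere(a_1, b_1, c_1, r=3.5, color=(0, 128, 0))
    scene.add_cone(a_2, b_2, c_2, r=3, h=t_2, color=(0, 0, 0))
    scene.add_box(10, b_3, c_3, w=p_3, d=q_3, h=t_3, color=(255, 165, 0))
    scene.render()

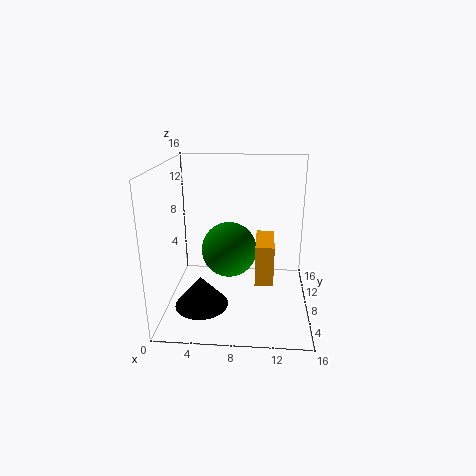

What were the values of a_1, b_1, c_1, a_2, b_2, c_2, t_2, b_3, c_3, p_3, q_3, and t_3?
a_1 = 6.5, b_1 = 12.5, c_1 = 4.5, a_2 = 4, b_2 = 6, c_2 = 0.5, t_2 = 3.5, b_3 = 5.5, c_3 = 3.5, p_3 = 2, q_3 = 5, t_3 = 4.5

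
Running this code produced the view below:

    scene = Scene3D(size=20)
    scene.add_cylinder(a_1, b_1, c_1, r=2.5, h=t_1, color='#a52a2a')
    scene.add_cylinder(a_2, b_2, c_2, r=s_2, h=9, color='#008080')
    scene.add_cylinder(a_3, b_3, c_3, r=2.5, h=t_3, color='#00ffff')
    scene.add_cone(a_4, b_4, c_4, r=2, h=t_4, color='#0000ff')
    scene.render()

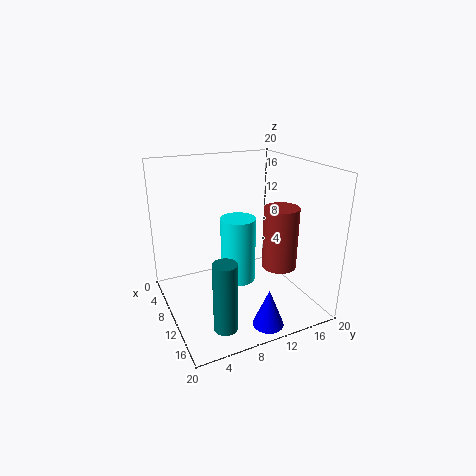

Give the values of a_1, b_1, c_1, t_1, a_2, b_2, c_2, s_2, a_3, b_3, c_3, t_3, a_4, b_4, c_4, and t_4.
a_1 = 11.5
b_1 = 16
c_1 = 5
t_1 = 9
a_2 = 17
b_2 = 5
c_2 = 1.5
s_2 = 1.5
a_3 = 9
b_3 = 10.5
c_3 = 3
t_3 = 9.5
a_4 = 18
b_4 = 10.5
c_4 = 1
t_4 = 5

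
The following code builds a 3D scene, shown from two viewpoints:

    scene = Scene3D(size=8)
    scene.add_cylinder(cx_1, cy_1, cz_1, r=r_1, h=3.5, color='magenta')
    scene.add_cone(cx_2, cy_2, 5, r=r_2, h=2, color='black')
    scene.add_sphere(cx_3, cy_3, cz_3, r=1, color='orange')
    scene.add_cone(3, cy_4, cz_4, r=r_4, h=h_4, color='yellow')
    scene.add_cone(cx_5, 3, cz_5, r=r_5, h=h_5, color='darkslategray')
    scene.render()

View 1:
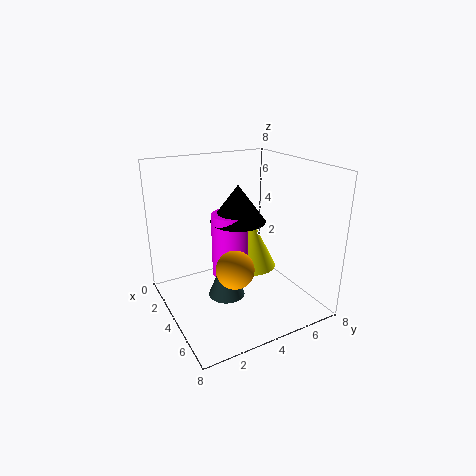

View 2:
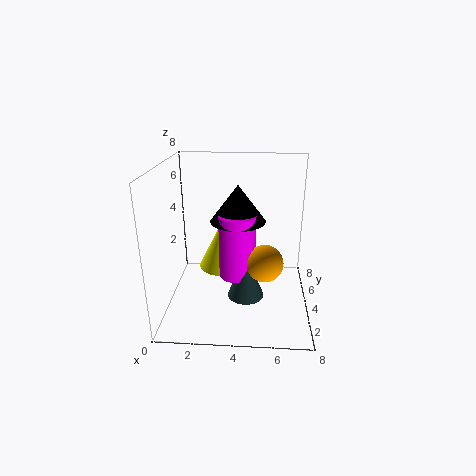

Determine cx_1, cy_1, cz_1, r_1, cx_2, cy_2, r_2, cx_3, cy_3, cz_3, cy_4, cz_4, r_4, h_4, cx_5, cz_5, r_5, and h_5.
cx_1 = 4; cy_1 = 3.5; cz_1 = 2; r_1 = 1; cx_2 = 4; cy_2 = 4; r_2 = 1.5; cx_3 = 5.5; cy_3 = 3; cz_3 = 3; cy_4 = 5.5; cz_4 = 1.5; r_4 = 1.5; h_4 = 3; cx_5 = 4.5; cz_5 = 1; r_5 = 1; h_5 = 2.5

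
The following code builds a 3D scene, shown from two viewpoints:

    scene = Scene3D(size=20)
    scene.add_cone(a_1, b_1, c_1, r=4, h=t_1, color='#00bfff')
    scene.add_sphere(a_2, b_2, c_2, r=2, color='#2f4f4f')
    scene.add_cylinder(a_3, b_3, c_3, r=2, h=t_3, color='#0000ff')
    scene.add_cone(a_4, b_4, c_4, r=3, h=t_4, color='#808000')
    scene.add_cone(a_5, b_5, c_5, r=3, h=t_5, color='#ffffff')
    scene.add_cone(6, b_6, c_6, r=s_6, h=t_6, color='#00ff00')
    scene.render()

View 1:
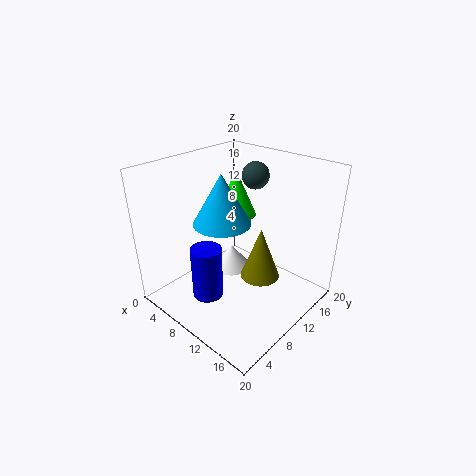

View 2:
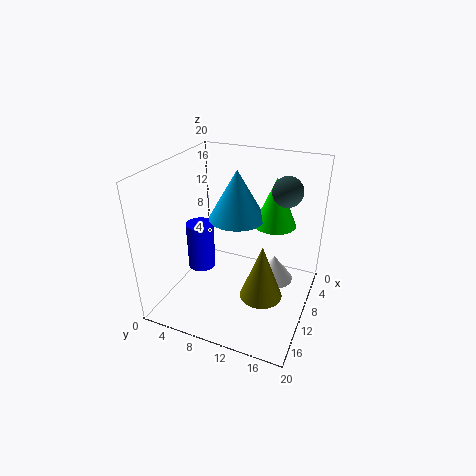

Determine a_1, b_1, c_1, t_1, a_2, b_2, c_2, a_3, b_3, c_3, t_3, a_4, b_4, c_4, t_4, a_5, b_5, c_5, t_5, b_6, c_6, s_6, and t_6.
a_1 = 8; b_1 = 9; c_1 = 12; t_1 = 7; a_2 = 8; b_2 = 16; c_2 = 17; a_3 = 10; b_3 = 4; c_3 = 4; t_3 = 7; a_4 = 11; b_4 = 14; c_4 = 2; t_4 = 8; a_5 = 5; b_5 = 14; c_5 = 1; t_5 = 4; b_6 = 14; c_6 = 11; s_6 = 3; t_6 = 7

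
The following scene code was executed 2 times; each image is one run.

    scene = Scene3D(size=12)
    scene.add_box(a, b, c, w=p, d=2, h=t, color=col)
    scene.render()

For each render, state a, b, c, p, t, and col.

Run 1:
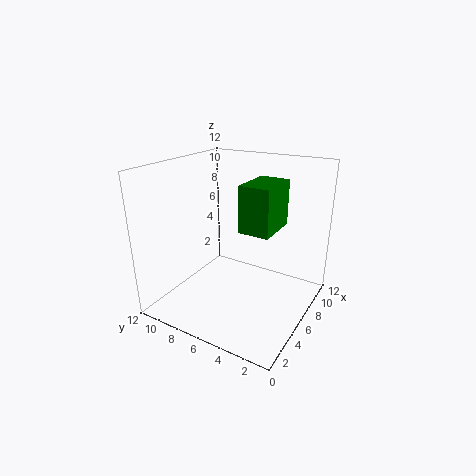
a = 1, b = 1, c = 9, p = 3, t = 3, col = 'green'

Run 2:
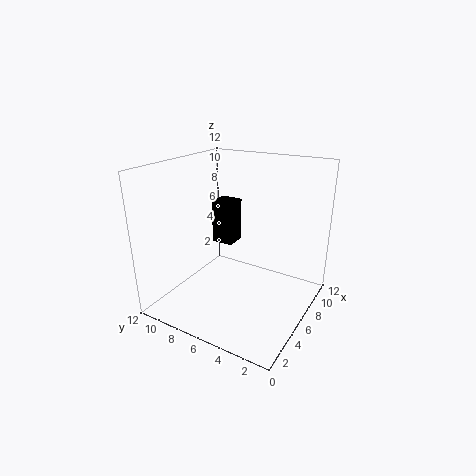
a = 8, b = 8, c = 4, p = 2, t = 4, col = 'black'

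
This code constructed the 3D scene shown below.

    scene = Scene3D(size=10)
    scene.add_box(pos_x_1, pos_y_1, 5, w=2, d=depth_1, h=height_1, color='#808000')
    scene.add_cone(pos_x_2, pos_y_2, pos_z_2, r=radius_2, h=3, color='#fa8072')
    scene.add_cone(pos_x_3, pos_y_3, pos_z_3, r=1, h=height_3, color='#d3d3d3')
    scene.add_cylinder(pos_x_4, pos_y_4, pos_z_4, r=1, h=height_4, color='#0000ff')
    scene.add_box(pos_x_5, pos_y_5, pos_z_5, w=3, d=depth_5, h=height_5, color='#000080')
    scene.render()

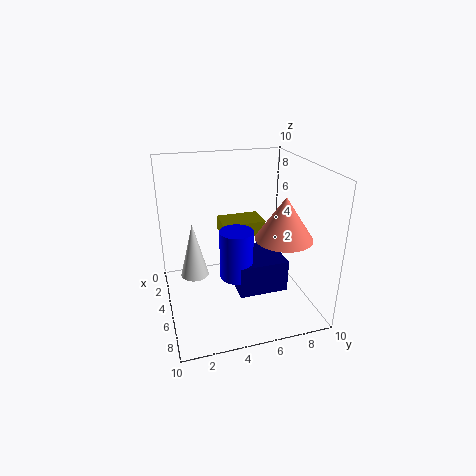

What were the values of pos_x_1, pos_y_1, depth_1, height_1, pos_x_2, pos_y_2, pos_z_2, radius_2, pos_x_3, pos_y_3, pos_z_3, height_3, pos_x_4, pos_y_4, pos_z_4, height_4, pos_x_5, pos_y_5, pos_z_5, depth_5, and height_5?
pos_x_1 = 3; pos_y_1 = 4; depth_1 = 3; height_1 = 1; pos_x_2 = 6; pos_y_2 = 8; pos_z_2 = 5; radius_2 = 2; pos_x_3 = 4; pos_y_3 = 2; pos_z_3 = 2; height_3 = 4; pos_x_4 = 8; pos_y_4 = 4; pos_z_4 = 4; height_4 = 3; pos_x_5 = 6; pos_y_5 = 4; pos_z_5 = 3; depth_5 = 3; height_5 = 2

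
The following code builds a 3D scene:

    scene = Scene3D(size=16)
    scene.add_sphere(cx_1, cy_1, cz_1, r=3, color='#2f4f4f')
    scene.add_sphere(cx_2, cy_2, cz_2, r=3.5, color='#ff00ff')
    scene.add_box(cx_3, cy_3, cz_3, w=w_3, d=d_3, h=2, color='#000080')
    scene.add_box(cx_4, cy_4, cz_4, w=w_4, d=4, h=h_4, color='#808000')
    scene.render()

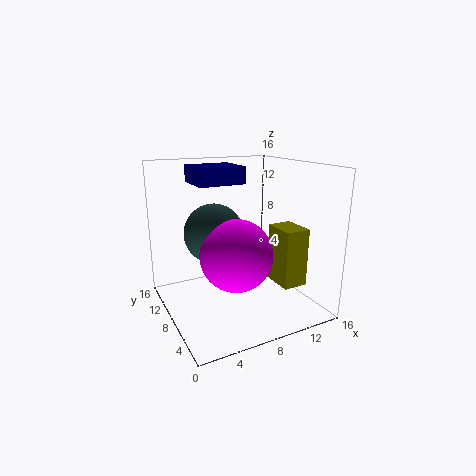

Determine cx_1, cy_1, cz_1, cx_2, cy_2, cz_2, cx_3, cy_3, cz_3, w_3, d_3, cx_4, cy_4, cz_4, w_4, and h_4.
cx_1 = 4.5; cy_1 = 6.5; cz_1 = 9.5; cx_2 = 5.5; cy_2 = 3.5; cz_2 = 8; cx_3 = 4.5; cy_3 = 10; cz_3 = 13.5; w_3 = 5.5; d_3 = 5; cx_4 = 13; cy_4 = 5.5; cz_4 = 1.5; w_4 = 3; h_4 = 7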